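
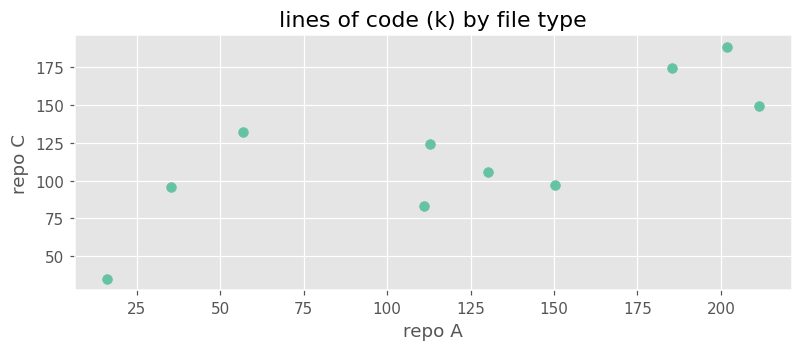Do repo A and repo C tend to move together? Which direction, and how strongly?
Points are positively correlated; strong (|r| ≈ 0.8).

positive, strong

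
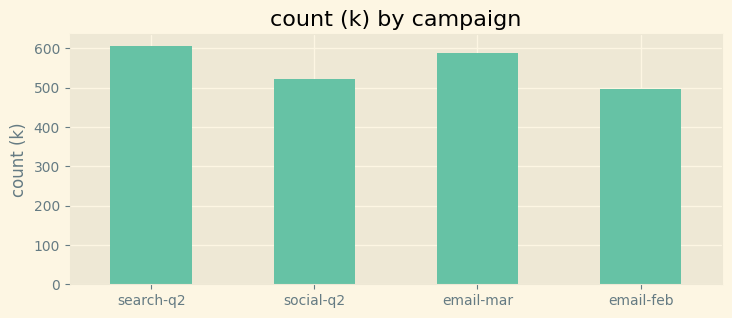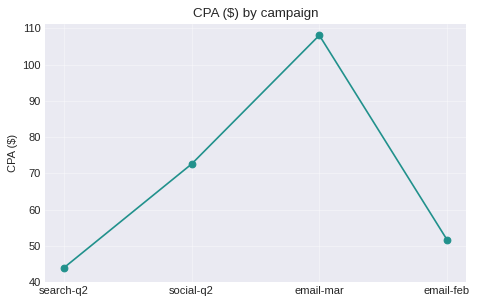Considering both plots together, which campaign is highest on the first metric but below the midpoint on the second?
Chart 2 median CPA ($) ≈ 60; below-median campaigns: search-q2, email-feb. Among those, search-q2 has the highest count (k) (≈ 600).

search-q2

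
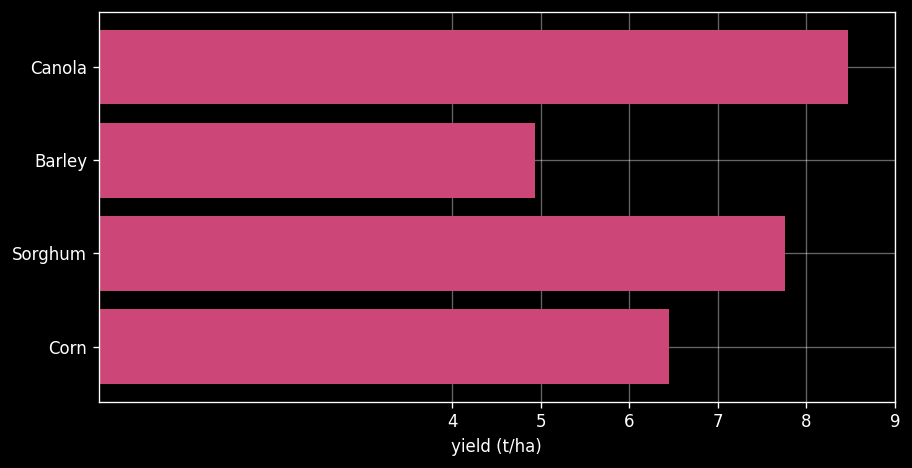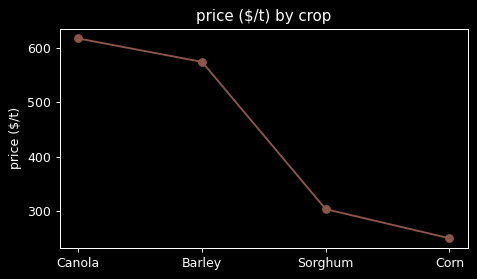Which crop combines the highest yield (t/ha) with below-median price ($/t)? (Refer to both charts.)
Chart 2 median price ($/t) ≈ 400; below-median crops: Sorghum, Corn. Among those, Sorghum has the highest yield (t/ha) (≈ 8).

Sorghum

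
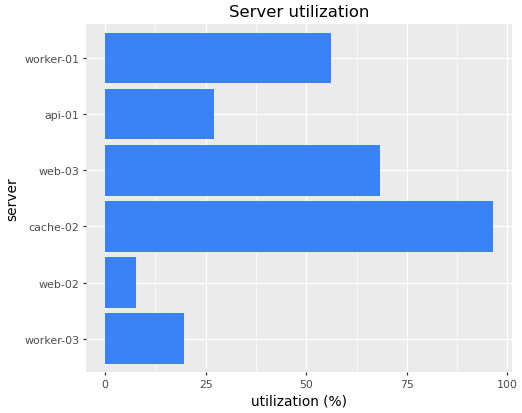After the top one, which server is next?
web-03

Top 3: cache-02 ≈ 100, web-03 ≈ 70, worker-01 ≈ 60.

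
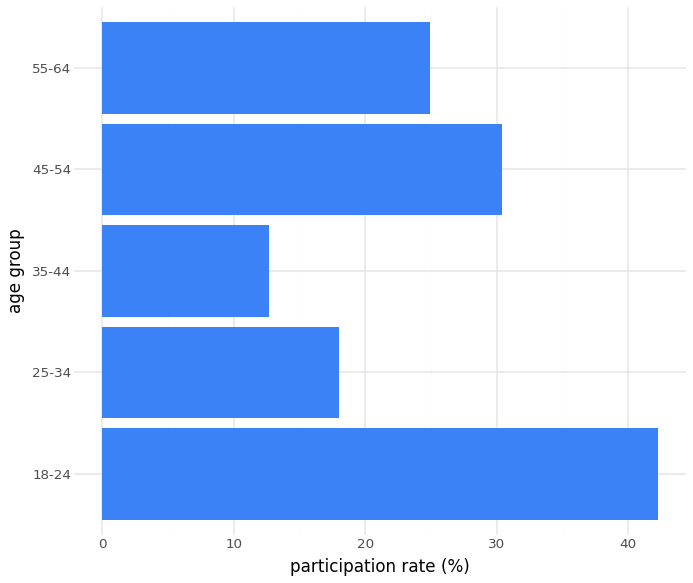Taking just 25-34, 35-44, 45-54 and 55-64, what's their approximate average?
(20 + 15 + 30 + 25) / 4 ≈ 22.

≈ 22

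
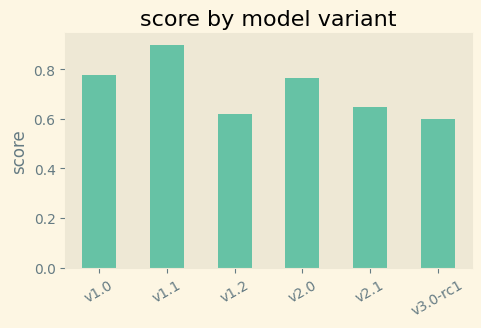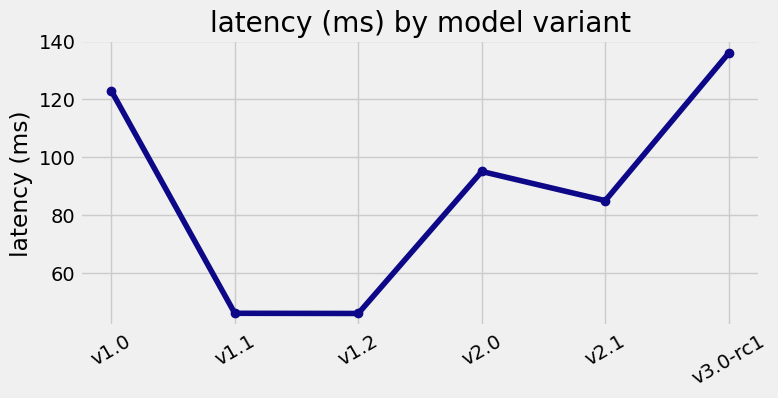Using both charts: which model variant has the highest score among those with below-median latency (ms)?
v1.1

Chart 2 median latency (ms) ≈ 100; below-median model variants: v1.1, v1.2, v2.1. Among those, v1.1 has the highest score (≈ 0.9).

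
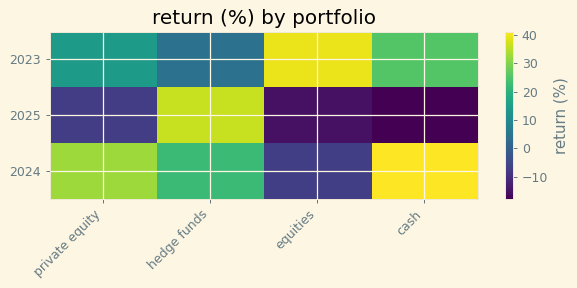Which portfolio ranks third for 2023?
private equity

Top 4 for 2023: equities ≈ 40, cash ≈ 25, private equity ≈ 15, hedge funds ≈ 5.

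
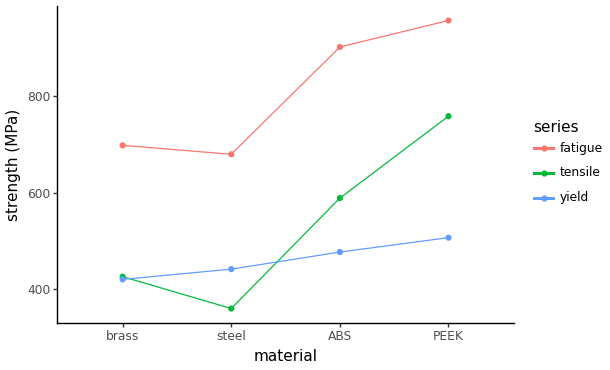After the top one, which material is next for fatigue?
Top 3 for fatigue: PEEK ≈ 950, ABS ≈ 900, brass ≈ 700.

ABS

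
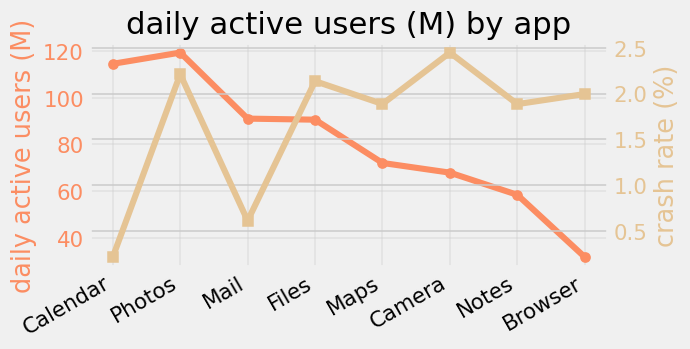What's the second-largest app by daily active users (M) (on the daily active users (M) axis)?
Calendar

Top 3 (on the daily active users (M) axis): Photos ≈ 120, Calendar ≈ 110, Mail ≈ 90.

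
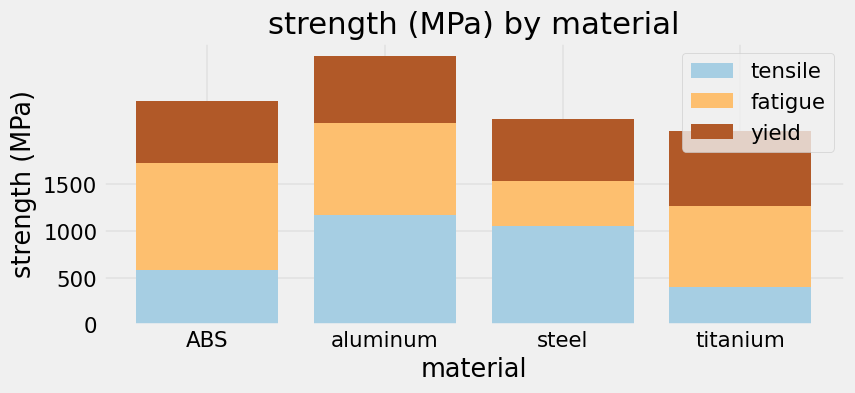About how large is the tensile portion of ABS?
tensile top ≈ 500, bottom ≈ 0; segment ≈ 500.

≈ 500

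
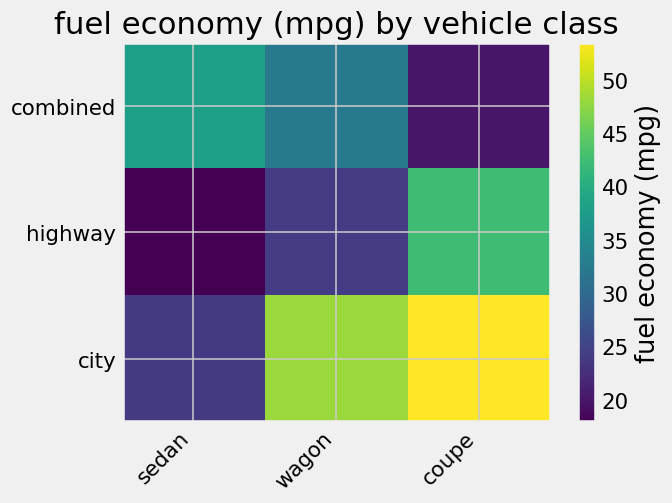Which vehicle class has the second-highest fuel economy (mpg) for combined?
wagon

Top 3 for combined: sedan ≈ 40, wagon ≈ 30, coupe ≈ 20.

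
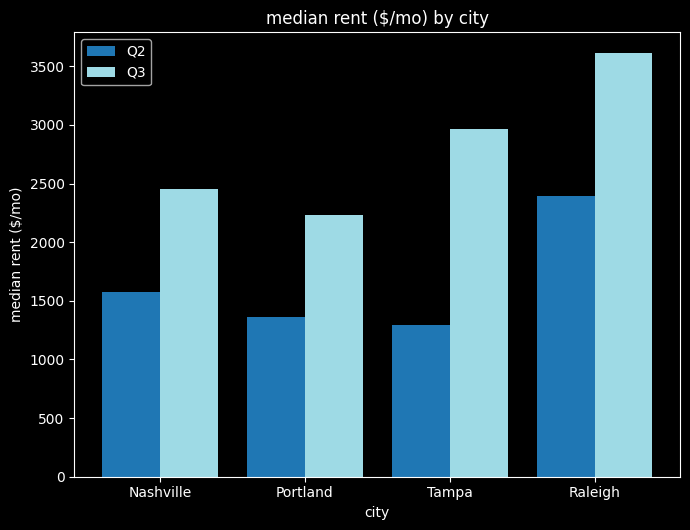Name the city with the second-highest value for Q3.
Top 3 for Q3: Raleigh ≈ 3500, Tampa ≈ 3000, Nashville ≈ 2500.

Tampa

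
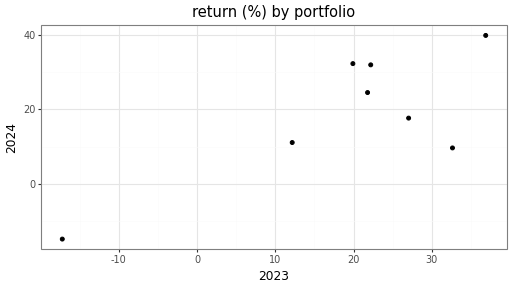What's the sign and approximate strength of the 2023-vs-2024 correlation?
Points are positively correlated; strong (|r| ≈ 0.8).

positive, strong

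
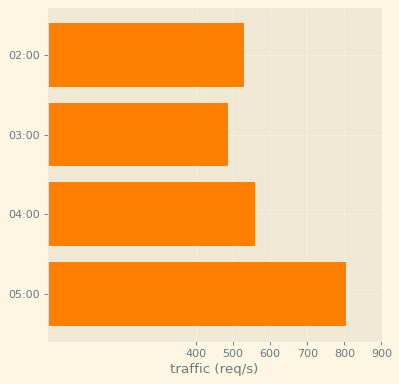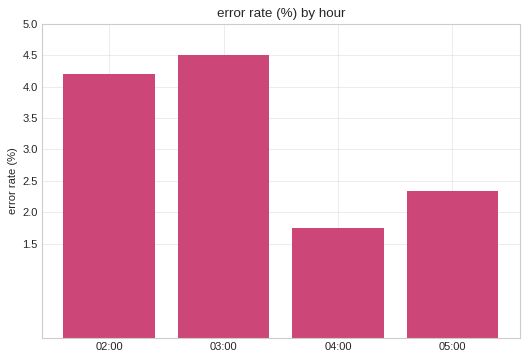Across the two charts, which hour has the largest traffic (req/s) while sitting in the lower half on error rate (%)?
Chart 2 median error rate (%) ≈ 3.5; below-median hours: 04:00, 05:00. Among those, 05:00 has the highest traffic (req/s) (≈ 800).

05:00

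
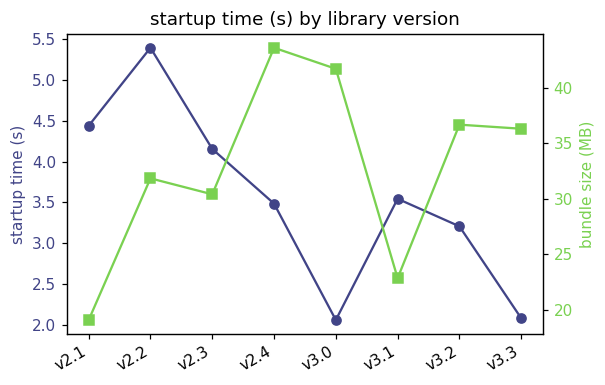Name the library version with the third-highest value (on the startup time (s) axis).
Top 4 (on the startup time (s) axis): v2.2 ≈ 5.5, v2.1 ≈ 4.5, v2.3 ≈ 4.0, v3.1 ≈ 3.5.

v2.3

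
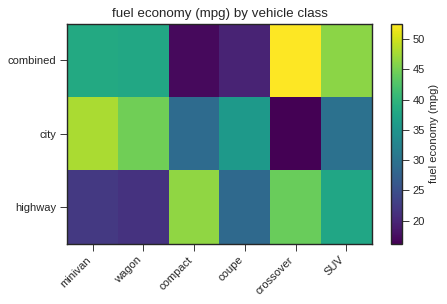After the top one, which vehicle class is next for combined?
SUV

Top 3 for combined: crossover ≈ 55, SUV ≈ 45, minivan ≈ 40.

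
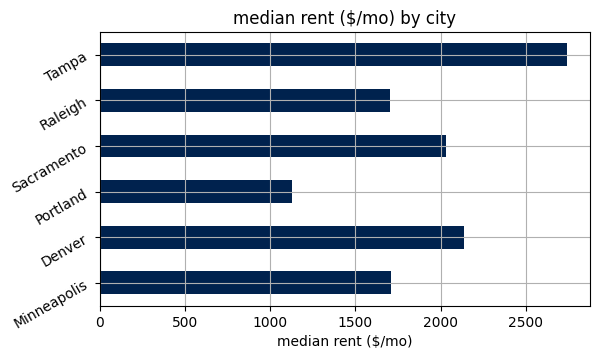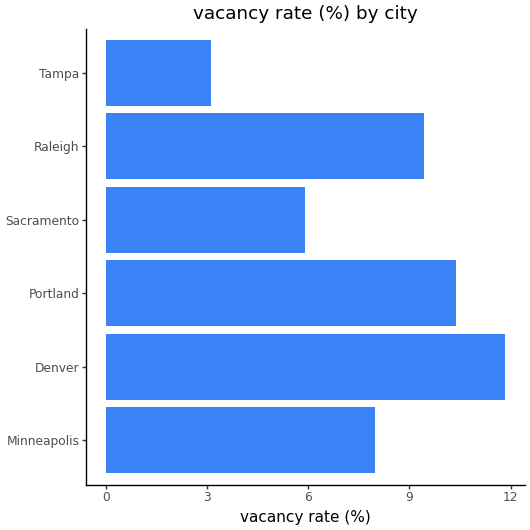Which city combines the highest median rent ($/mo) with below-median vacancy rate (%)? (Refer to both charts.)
Tampa

Chart 2 median vacancy rate (%) ≈ 8; below-median cities: Minneapolis, Sacramento, Tampa. Among those, Tampa has the highest median rent ($/mo) (≈ 2500).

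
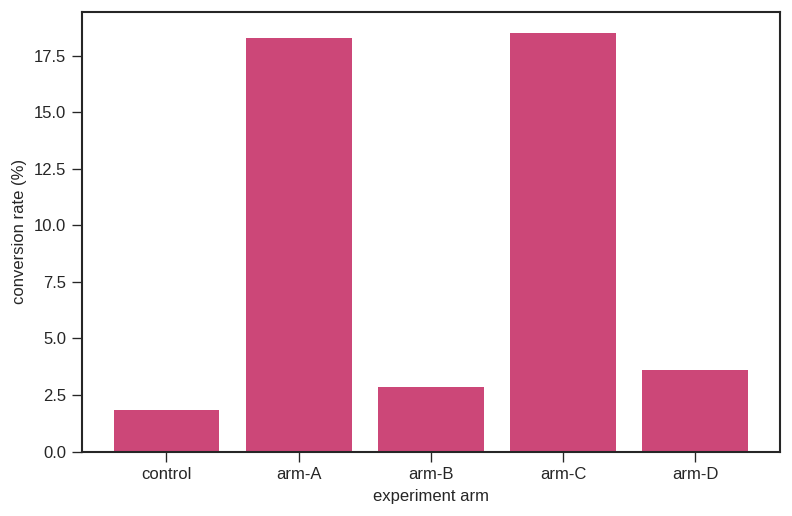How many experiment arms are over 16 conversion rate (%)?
Above 16: arm-A, arm-C.

2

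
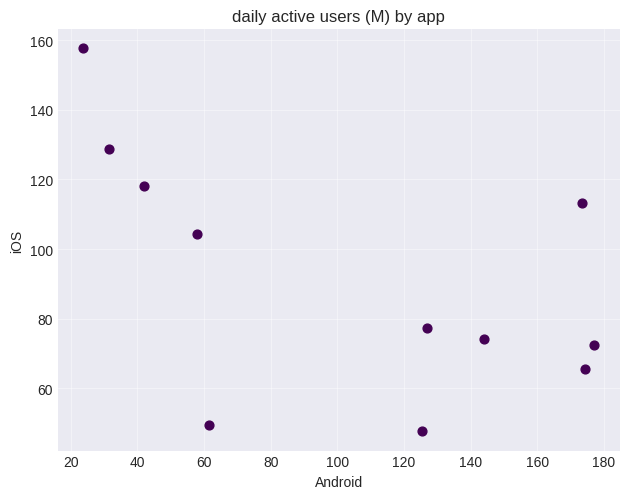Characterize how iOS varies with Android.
negative, moderate

Points are negatively correlated; moderate (|r| ≈ 0.6).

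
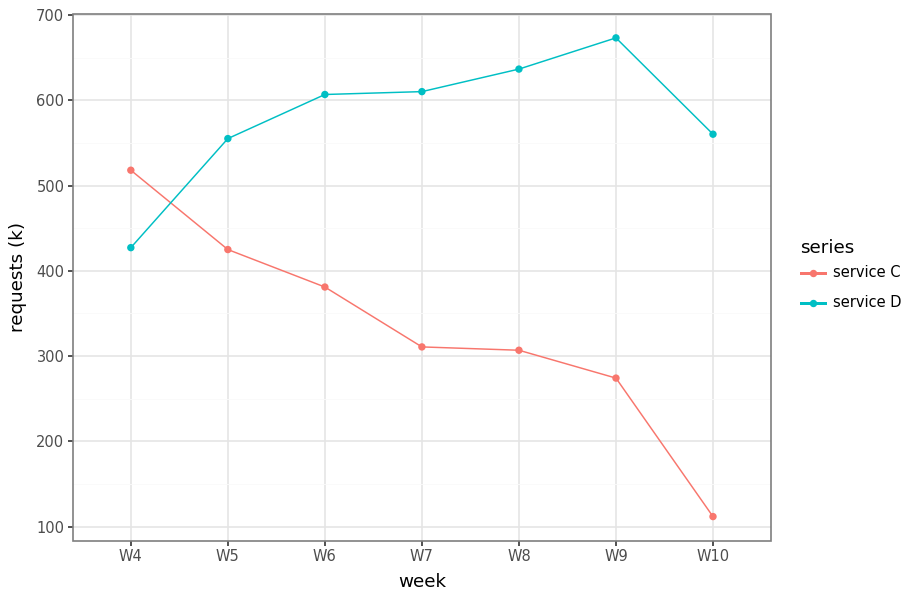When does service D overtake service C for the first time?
W5

W4: service D ≈ 450 vs service C ≈ 500 (not yet); W5: service D ≈ 550 vs service C ≈ 400 (first crossover).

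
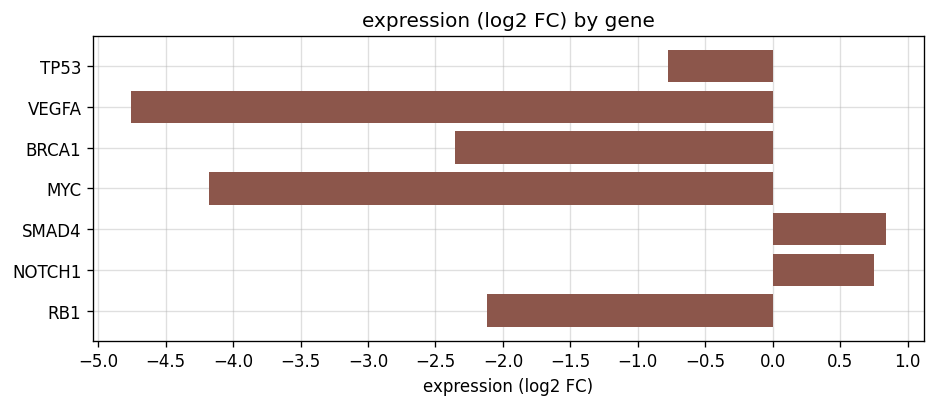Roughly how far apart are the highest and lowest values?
Max SMAD4 ≈ 1.0, min VEGFA ≈ -5.0; range ≈ 6.0.

≈ 6.0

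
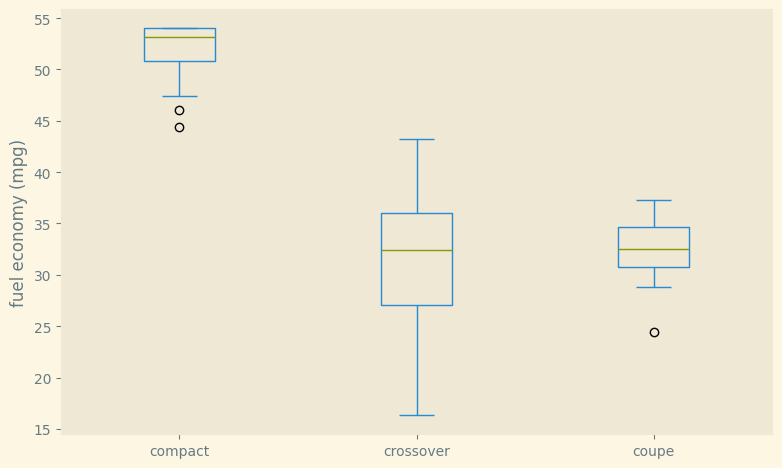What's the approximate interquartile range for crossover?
≈ 8

Q3 ≈ 36, Q1 ≈ 28; IQR ≈ 8.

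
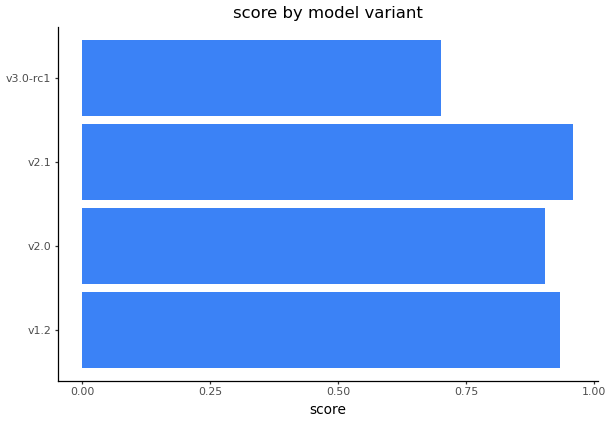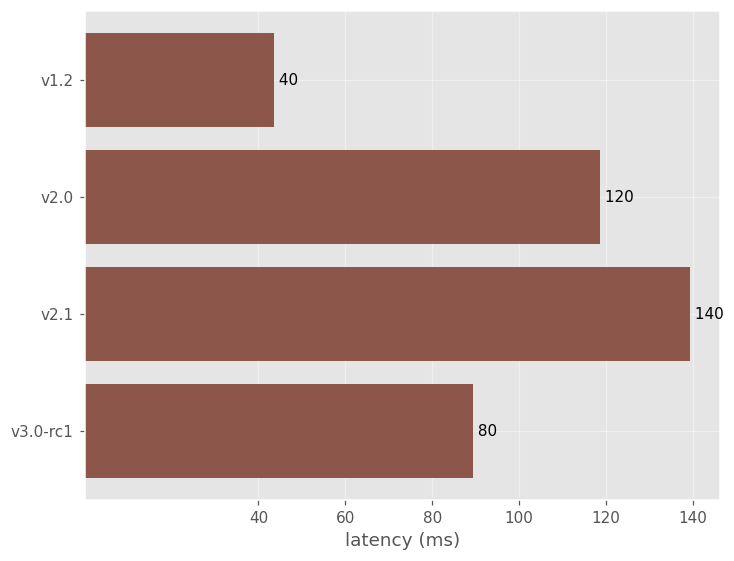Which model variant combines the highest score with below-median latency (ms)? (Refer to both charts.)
v1.2

Chart 2 median latency (ms) ≈ 100; below-median model variants: v1.2, v3.0-rc1. Among those, v1.2 has the highest score (≈ 0.9).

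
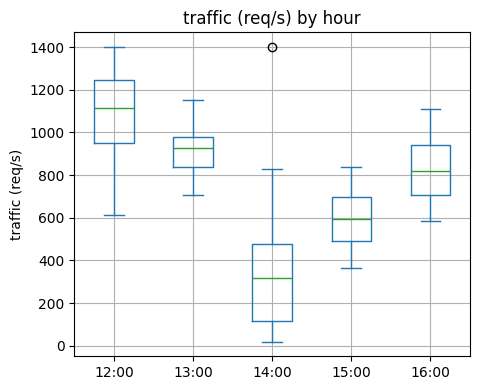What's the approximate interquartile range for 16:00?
≈ 200

Q3 ≈ 900, Q1 ≈ 700; IQR ≈ 200.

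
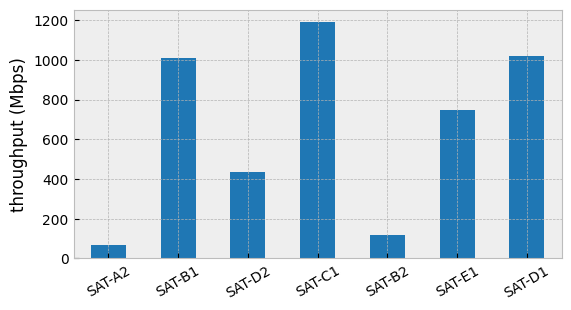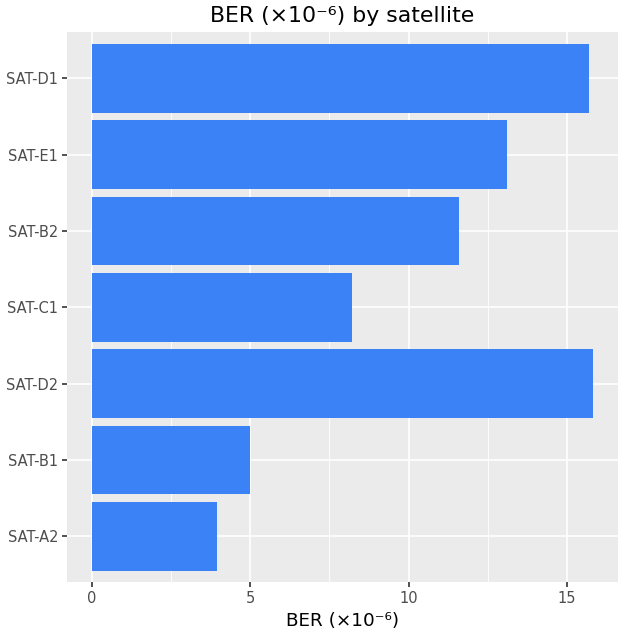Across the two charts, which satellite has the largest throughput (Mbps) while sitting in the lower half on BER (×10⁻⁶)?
SAT-C1

Chart 2 median BER (×10⁻⁶) ≈ 12; below-median satellites: SAT-A2, SAT-B1, SAT-C1. Among those, SAT-C1 has the highest throughput (Mbps) (≈ 1200).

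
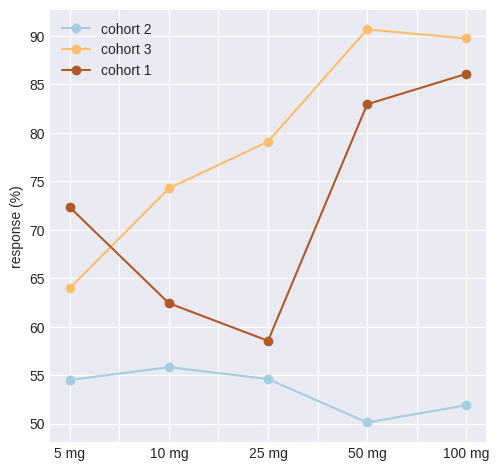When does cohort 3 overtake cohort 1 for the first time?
10 mg

5 mg: cohort 3 ≈ 65 vs cohort 1 ≈ 70 (not yet); 10 mg: cohort 3 ≈ 75 vs cohort 1 ≈ 60 (first crossover).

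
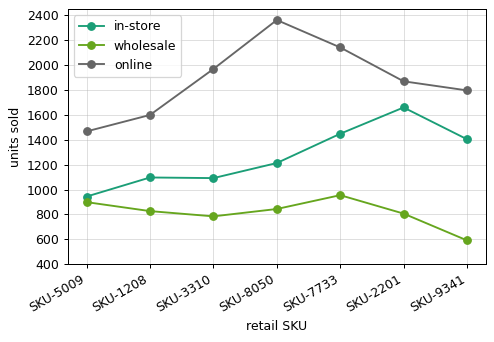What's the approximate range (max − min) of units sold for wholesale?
≈ 400

Max SKU-7733 ≈ 1000, min SKU-9341 ≈ 600; range ≈ 400.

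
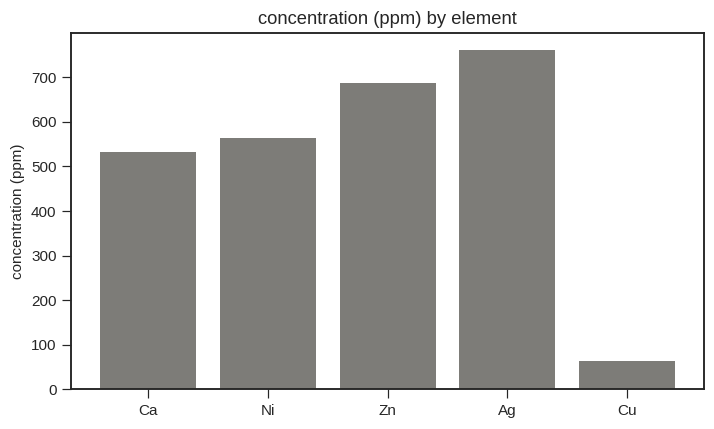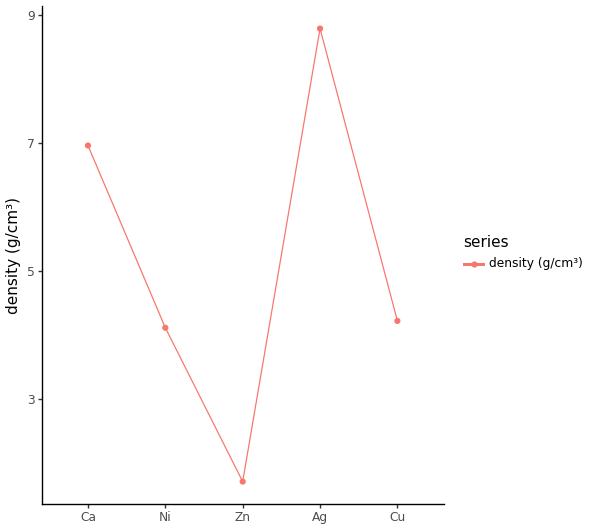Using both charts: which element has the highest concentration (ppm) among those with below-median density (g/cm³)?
Zn

Chart 2 median density (g/cm³) ≈ 4; below-median elements: Ni, Zn. Among those, Zn has the highest concentration (ppm) (≈ 700).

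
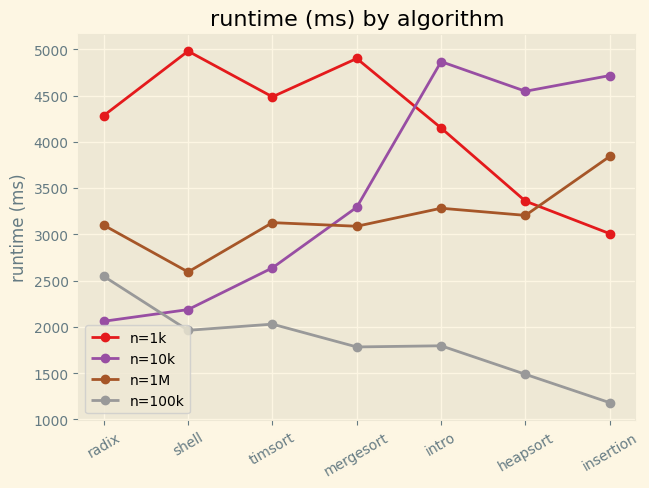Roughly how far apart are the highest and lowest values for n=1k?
≈ 2000

Max shell ≈ 5000, min insertion ≈ 3000; range ≈ 2000.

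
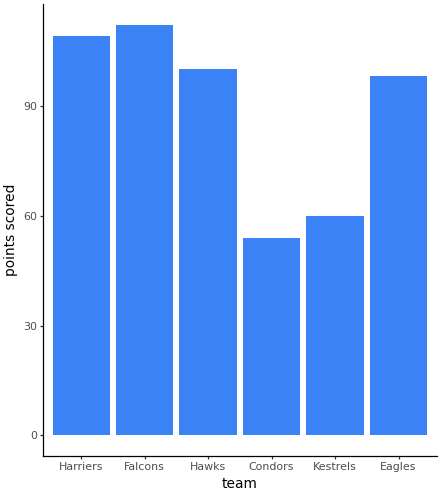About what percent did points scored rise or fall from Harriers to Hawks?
≈ -9.1%

Harriers ≈ 110, Hawks ≈ 100; (100 − 110) / 110 ≈ -9.1%.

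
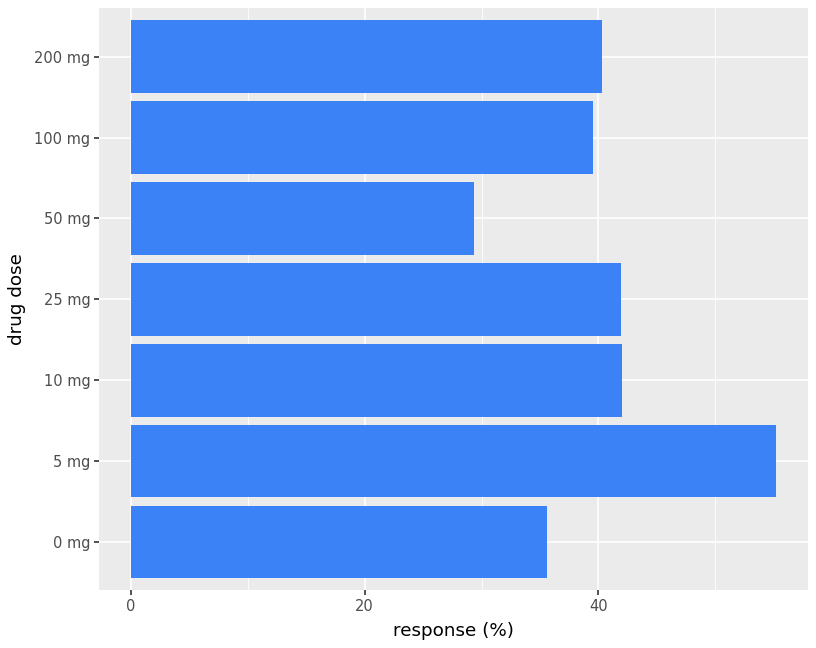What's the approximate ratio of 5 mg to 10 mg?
≈ 1.38×

5 mg ≈ 55, 10 mg ≈ 40; 55/40 ≈ 1.38.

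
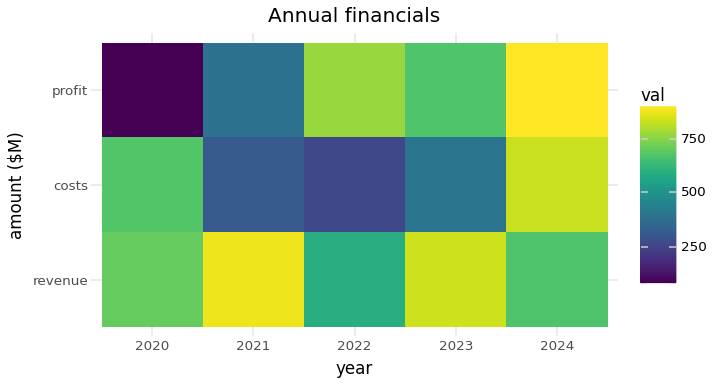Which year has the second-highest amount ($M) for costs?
2020

Top 3 for costs: 2024 ≈ 800, 2020 ≈ 700, 2023 ≈ 400.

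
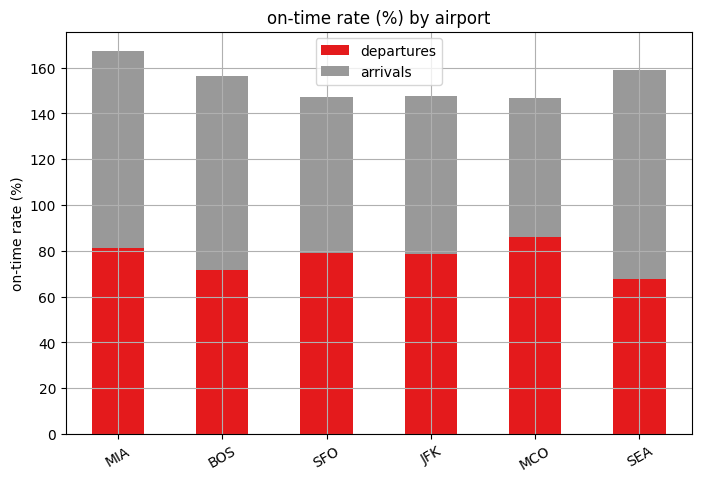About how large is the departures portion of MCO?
≈ 80

departures top ≈ 80, bottom ≈ 0; segment ≈ 80.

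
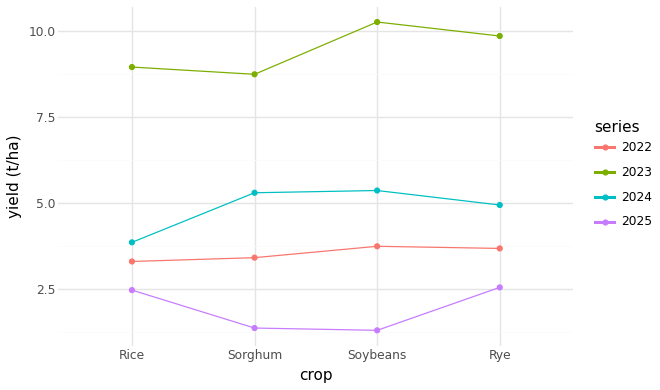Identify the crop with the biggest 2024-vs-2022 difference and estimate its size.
Sorghum, ≈ 2 t/ha

Sorghum: 2024 ≈ 5, 2022 ≈ 3 → gap ≈ 2. Next-largest (Soybeans) is only ≈ 1.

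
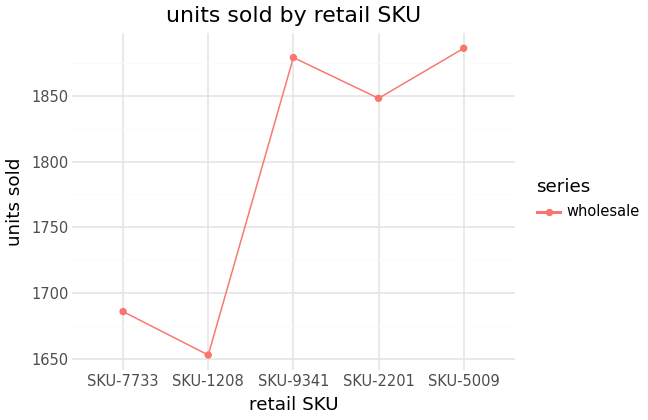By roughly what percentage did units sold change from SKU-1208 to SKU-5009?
≈ +13.3%

SKU-1208 ≈ 1660, SKU-5009 ≈ 1880; (1880 − 1660) / 1660 ≈ +13.3%.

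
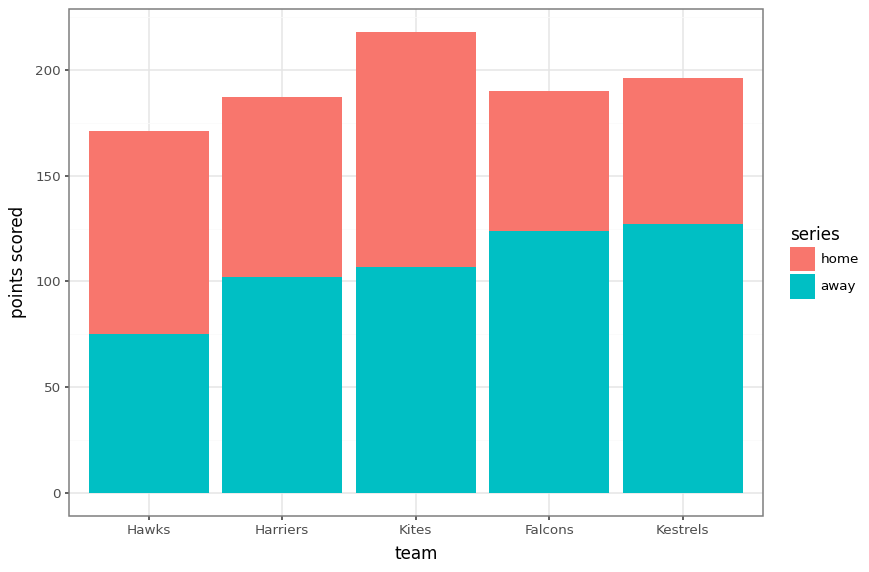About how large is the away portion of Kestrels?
away top ≈ 120, bottom ≈ 0; segment ≈ 120.

≈ 120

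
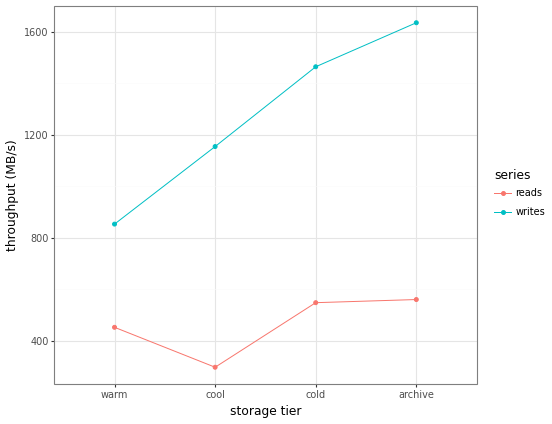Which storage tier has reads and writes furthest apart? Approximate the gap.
archive, ≈ 1000 MB/s

archive: reads ≈ 600, writes ≈ 1600 → gap ≈ 1000. Next-largest (cold) is only ≈ 800.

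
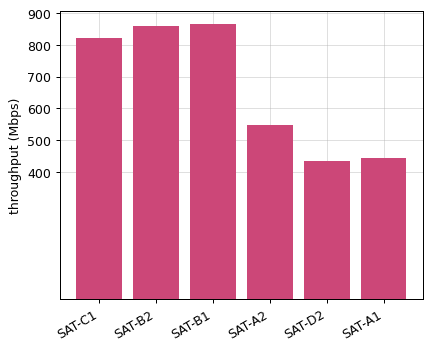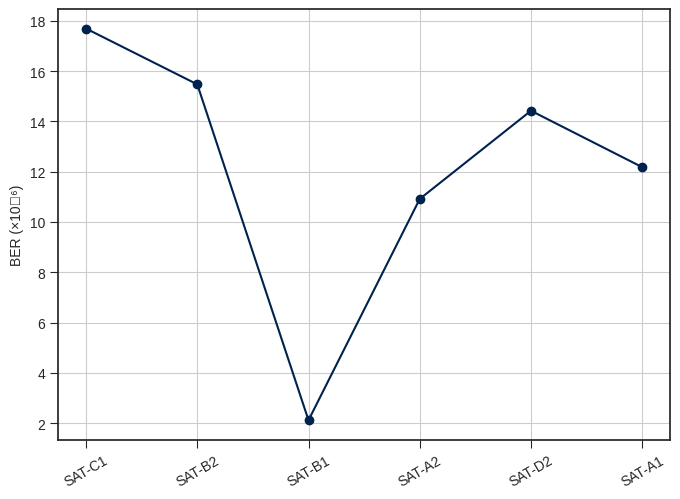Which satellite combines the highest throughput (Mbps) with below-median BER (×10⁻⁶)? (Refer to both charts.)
Chart 2 median BER (×10⁻⁶) ≈ 14; below-median satellites: SAT-B1, SAT-A2, SAT-A1. Among those, SAT-B1 has the highest throughput (Mbps) (≈ 900).

SAT-B1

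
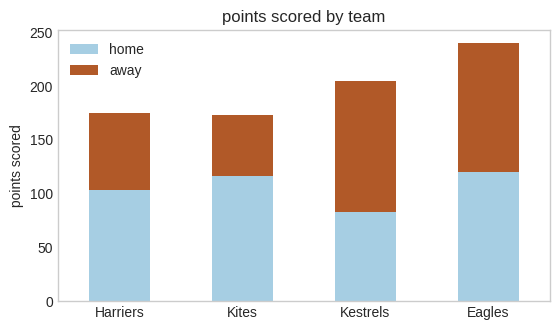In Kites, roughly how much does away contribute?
≈ 60

away top ≈ 180, bottom ≈ 120; segment ≈ 60.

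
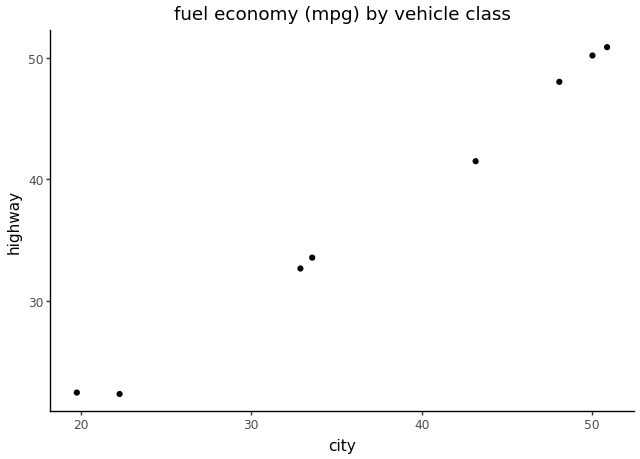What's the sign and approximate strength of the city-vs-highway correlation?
positive, strong

Points are positively correlated; strong (|r| ≈ 1.0).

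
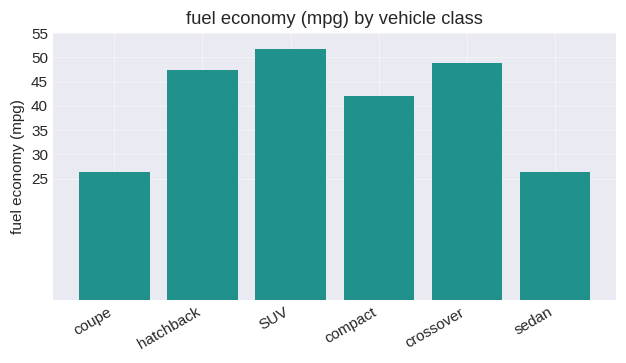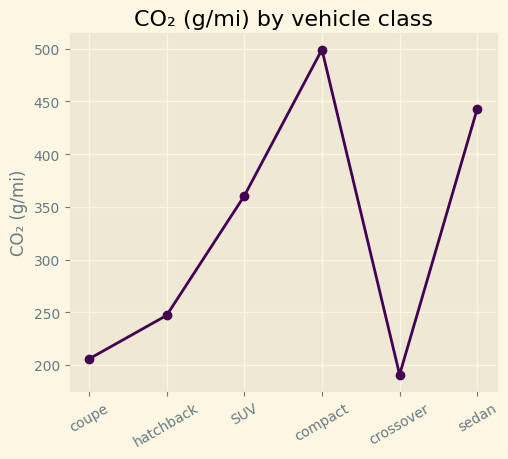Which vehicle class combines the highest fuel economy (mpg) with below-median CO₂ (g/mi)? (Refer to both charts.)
Chart 2 median CO₂ (g/mi) ≈ 300; below-median vehicle classes: coupe, hatchback, crossover. Among those, crossover has the highest fuel economy (mpg) (≈ 50).

crossover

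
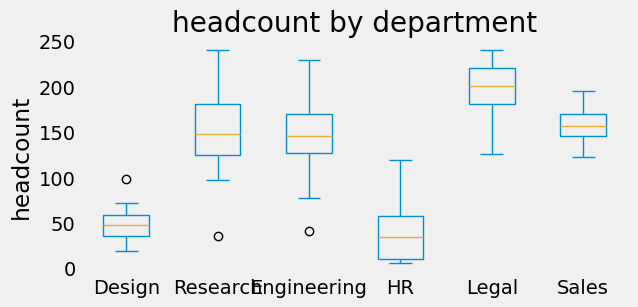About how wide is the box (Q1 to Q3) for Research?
≈ 60

Q3 ≈ 180, Q1 ≈ 120; IQR ≈ 60.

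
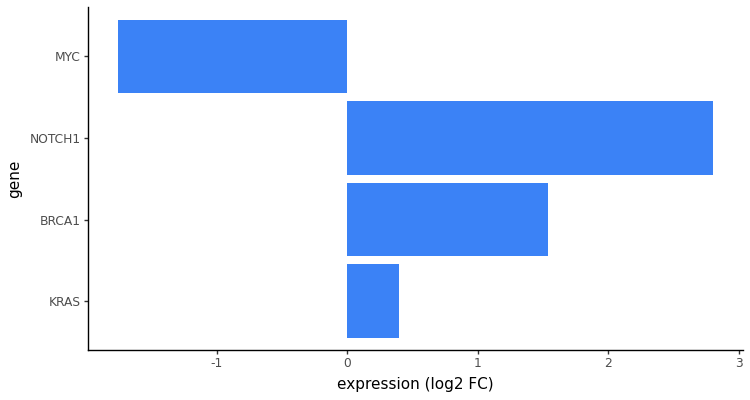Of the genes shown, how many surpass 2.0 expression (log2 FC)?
Above 2.0: NOTCH1.

1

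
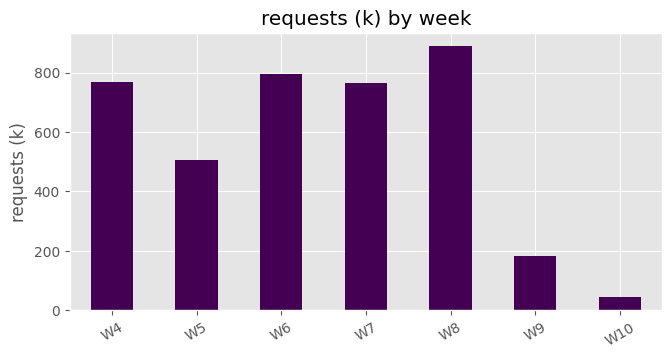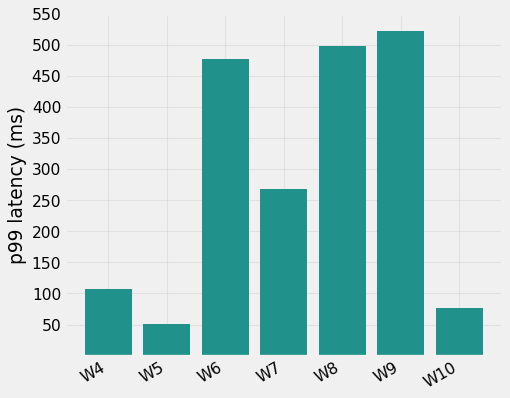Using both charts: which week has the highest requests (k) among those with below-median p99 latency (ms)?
W4

Chart 2 median p99 latency (ms) ≈ 250; below-median weeks: W4, W5, W10. Among those, W4 has the highest requests (k) (≈ 800).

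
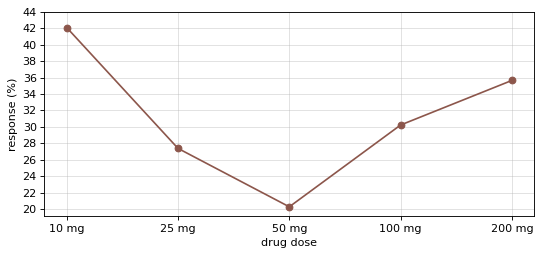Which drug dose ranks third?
Top 4: 10 mg ≈ 42, 200 mg ≈ 36, 100 mg ≈ 30, 25 mg ≈ 28.

100 mg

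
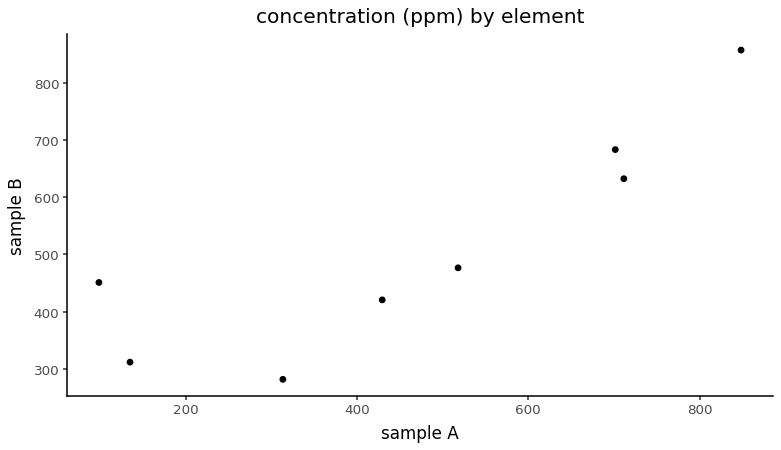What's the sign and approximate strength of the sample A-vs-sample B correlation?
Points are positively correlated; strong (|r| ≈ 0.9).

positive, strong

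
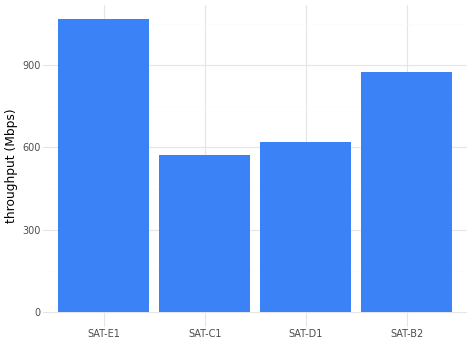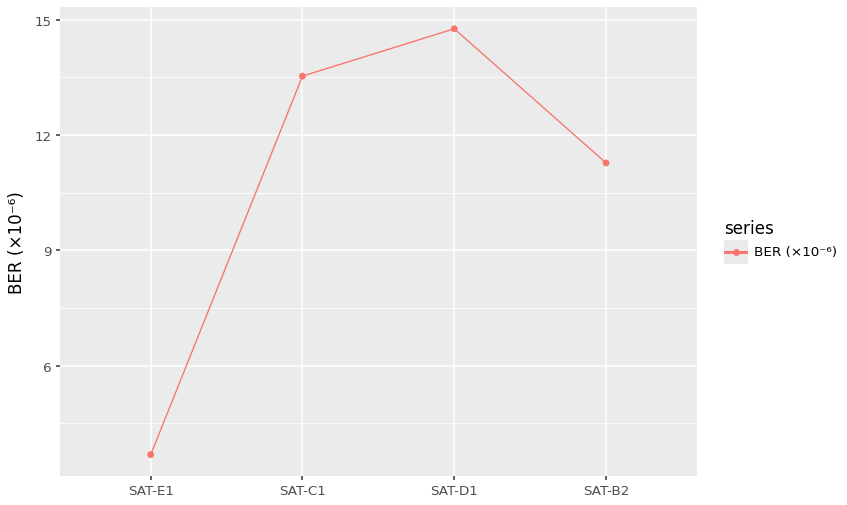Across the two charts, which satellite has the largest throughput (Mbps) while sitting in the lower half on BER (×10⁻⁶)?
Chart 2 median BER (×10⁻⁶) ≈ 12; below-median satellites: SAT-E1, SAT-B2. Among those, SAT-E1 has the highest throughput (Mbps) (≈ 1100).

SAT-E1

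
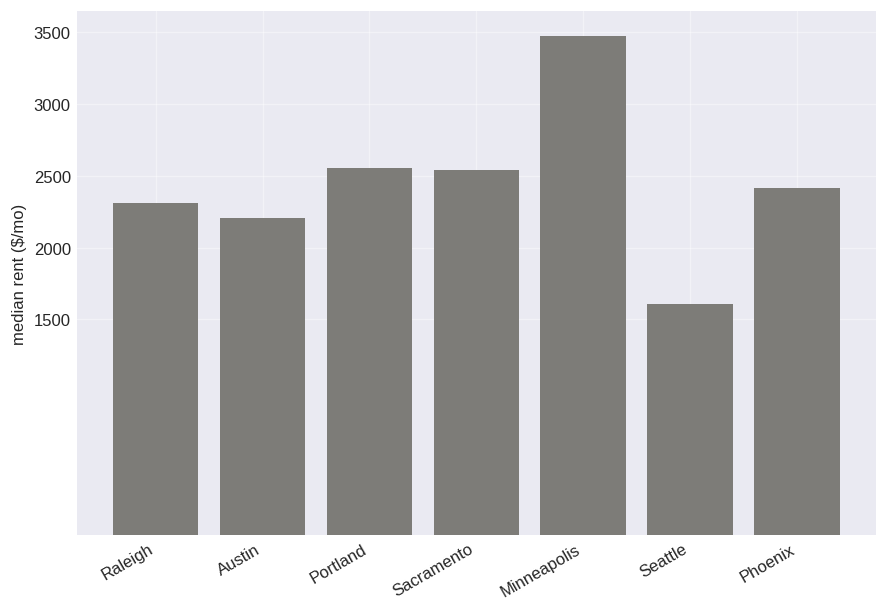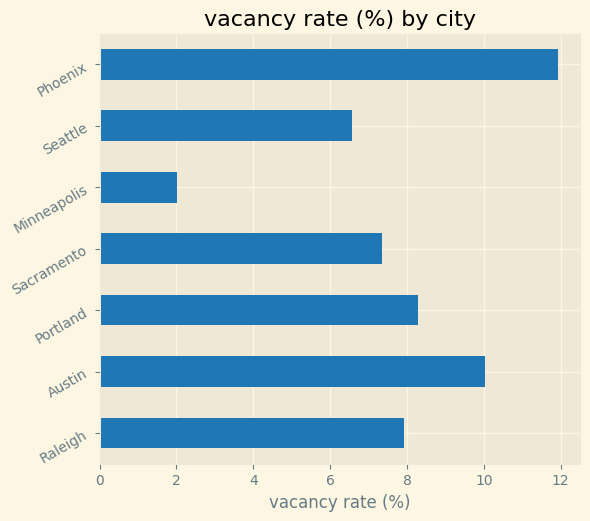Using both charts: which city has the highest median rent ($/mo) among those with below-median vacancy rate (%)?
Chart 2 median vacancy rate (%) ≈ 8; below-median cities: Sacramento, Minneapolis, Seattle. Among those, Minneapolis has the highest median rent ($/mo) (≈ 3500).

Minneapolis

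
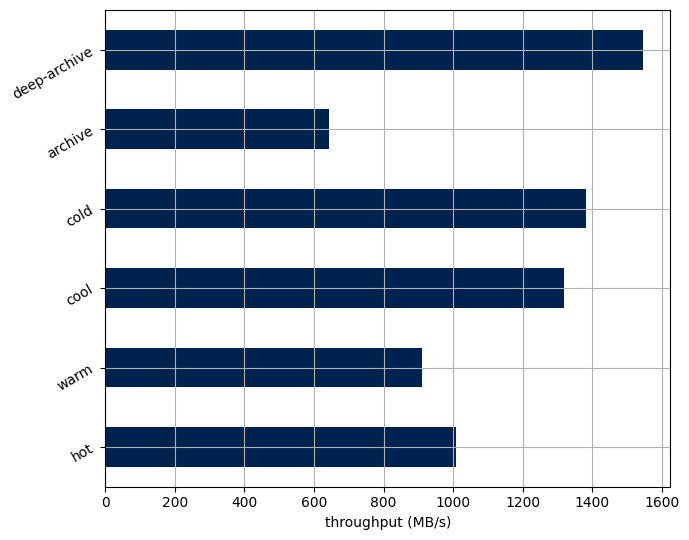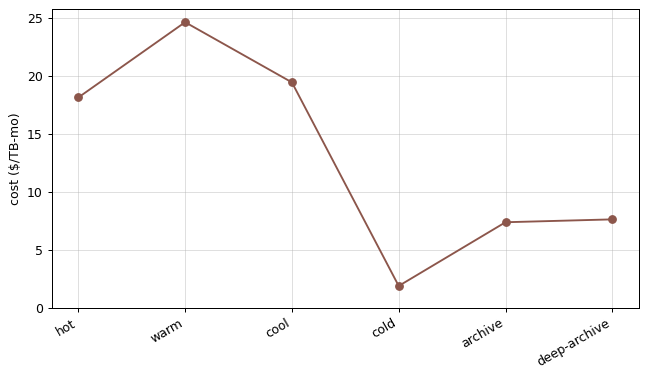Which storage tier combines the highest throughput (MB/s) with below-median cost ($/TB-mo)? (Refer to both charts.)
Chart 2 median cost ($/TB-mo) ≈ 15; below-median storage tiers: cold, archive, deep-archive. Among those, deep-archive has the highest throughput (MB/s) (≈ 1600).

deep-archive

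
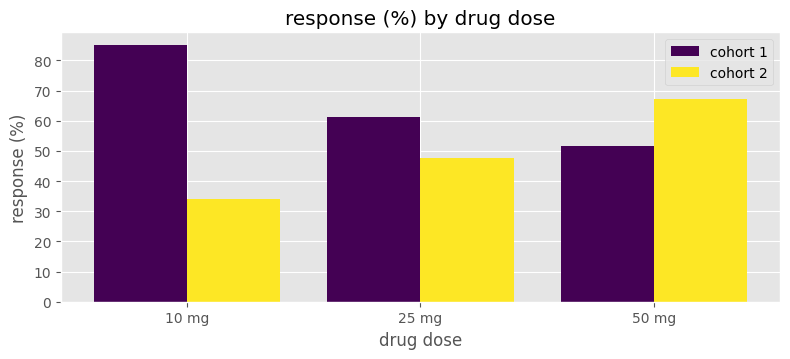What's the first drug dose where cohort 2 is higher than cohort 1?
50 mg

25 mg: cohort 2 ≈ 50 vs cohort 1 ≈ 60 (not yet); 50 mg: cohort 2 ≈ 70 vs cohort 1 ≈ 50 (first crossover).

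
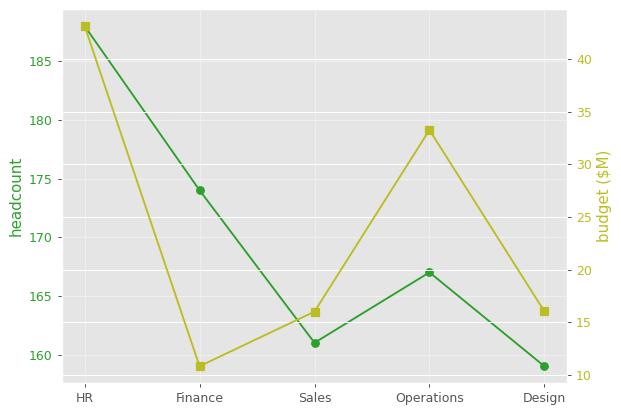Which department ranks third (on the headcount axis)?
Operations

Top 4 (on the headcount axis): HR ≈ 190, Finance ≈ 175, Operations ≈ 165, Sales ≈ 160.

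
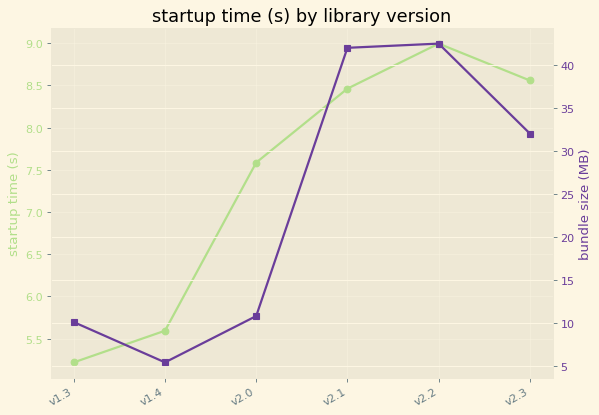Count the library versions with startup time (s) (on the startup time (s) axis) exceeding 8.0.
3

Above 8.0: v2.1, v2.2, v2.3.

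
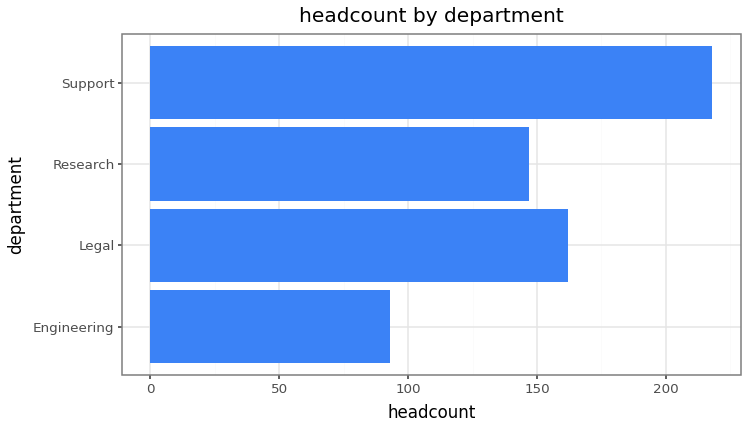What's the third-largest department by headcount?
Research

Top 4: Support ≈ 220, Legal ≈ 160, Research ≈ 140, Engineering ≈ 100.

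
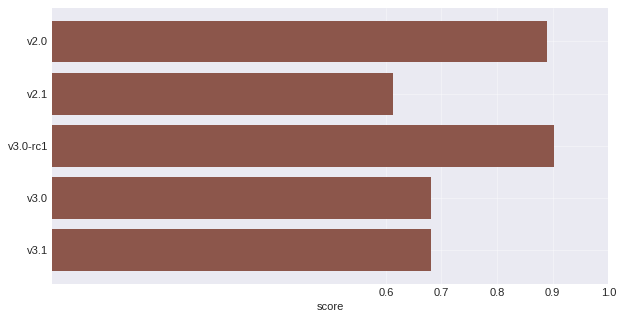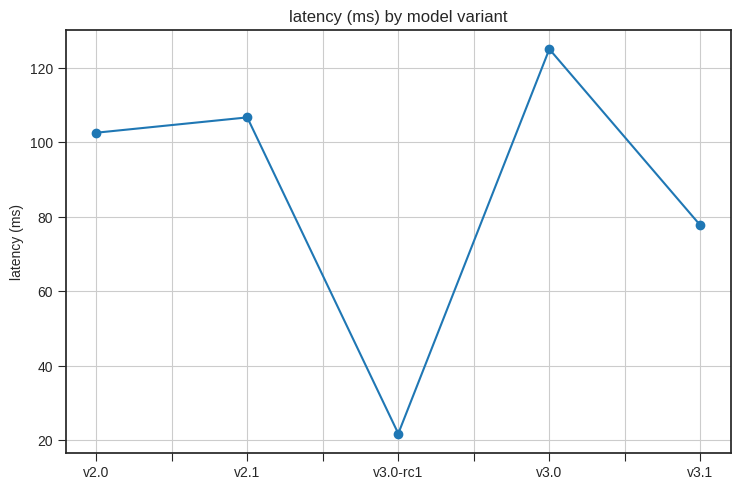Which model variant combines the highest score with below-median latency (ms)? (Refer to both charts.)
Chart 2 median latency (ms) ≈ 100; below-median model variants: v3.0-rc1, v3.1. Among those, v3.0-rc1 has the highest score (≈ 0.9).

v3.0-rc1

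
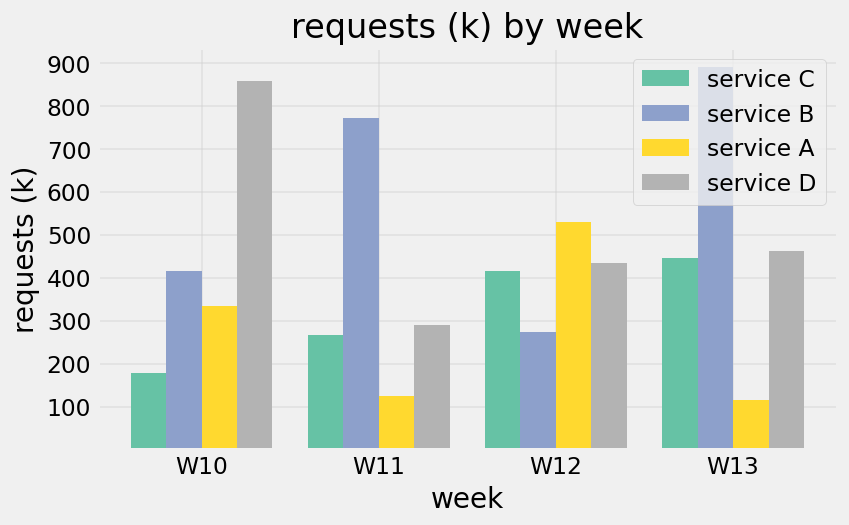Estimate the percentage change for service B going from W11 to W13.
W11 ≈ 800, W13 ≈ 900; (900 − 800) / 800 ≈ +12.5%.

≈ +12.5%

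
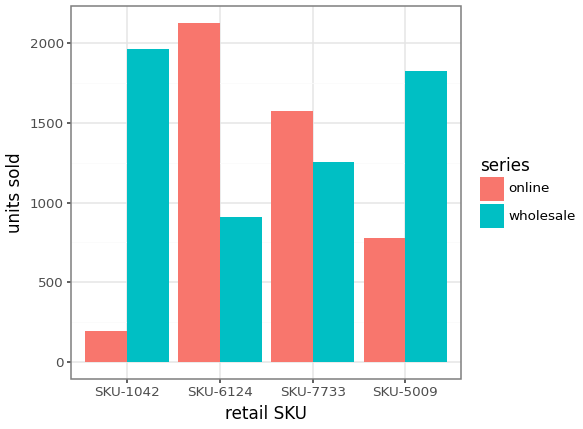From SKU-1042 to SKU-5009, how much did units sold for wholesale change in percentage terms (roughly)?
≈ -10%

SKU-1042 ≈ 2000, SKU-5009 ≈ 1800; (1800 − 2000) / 2000 ≈ -10%.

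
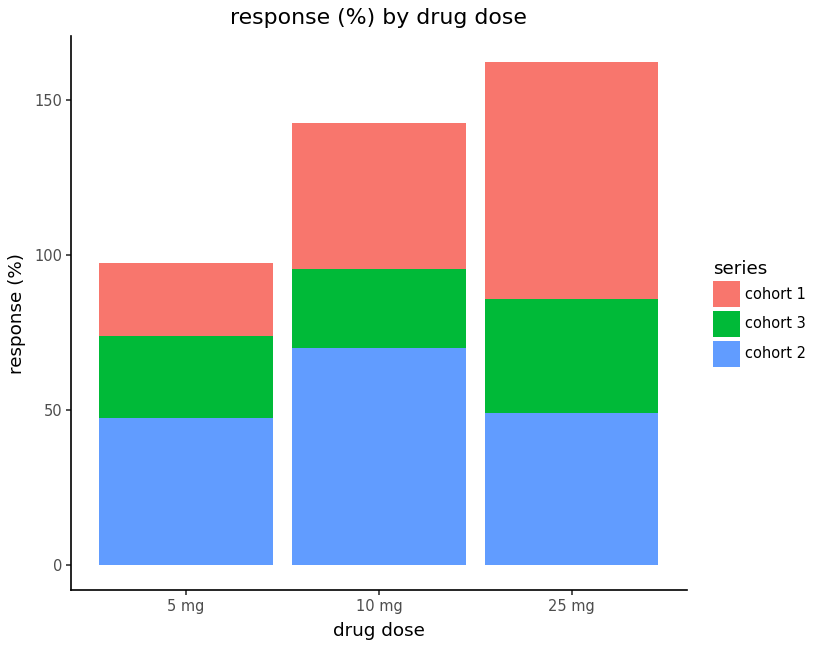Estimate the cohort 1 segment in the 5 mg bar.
cohort 1 top ≈ 100, bottom ≈ 80; segment ≈ 20.

≈ 20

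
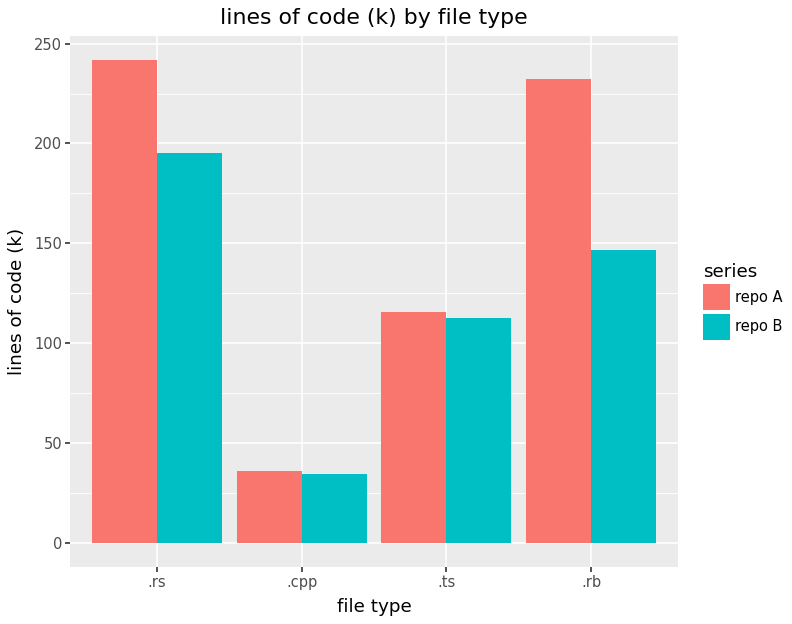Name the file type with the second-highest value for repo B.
Top 3 for repo B: .rs ≈ 200, .rb ≈ 150, .ts ≈ 100.

.rb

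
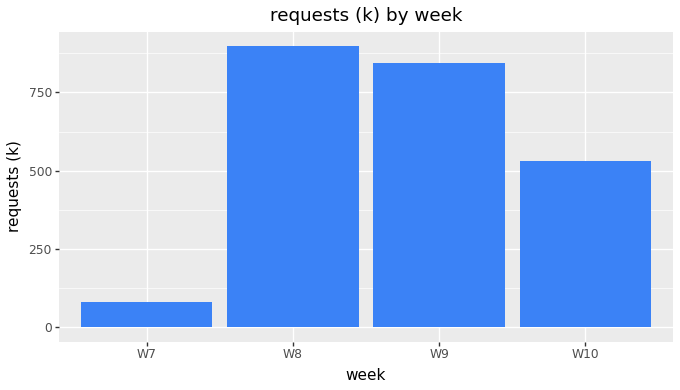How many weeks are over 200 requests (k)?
3

Above 200: W8, W9, W10.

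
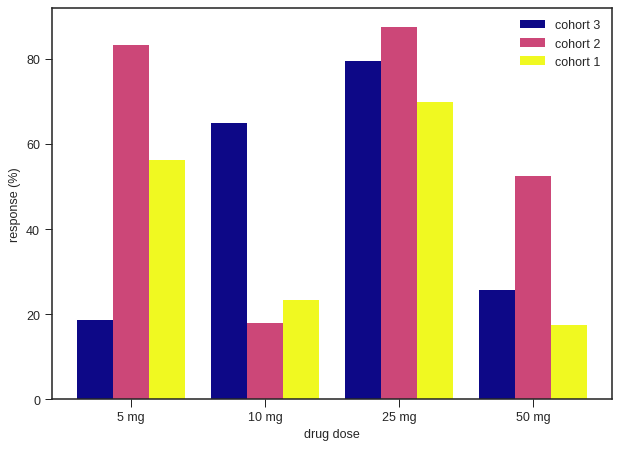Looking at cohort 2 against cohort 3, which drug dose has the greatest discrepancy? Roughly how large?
5 mg, ≈ 60 %

5 mg: cohort 2 ≈ 80, cohort 3 ≈ 20 → gap ≈ 60. Next-largest (10 mg) is only ≈ 40.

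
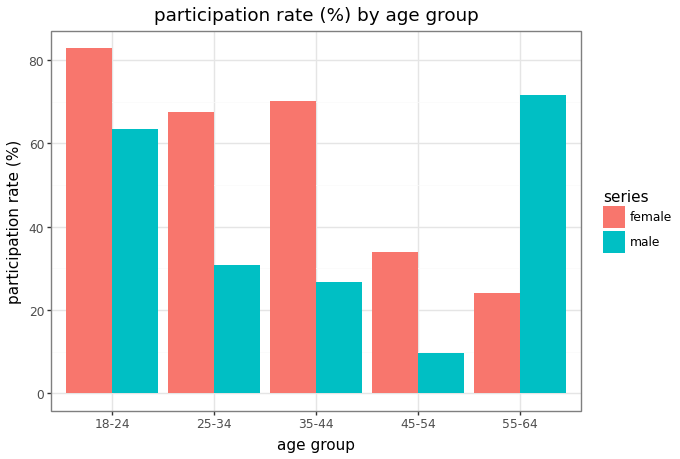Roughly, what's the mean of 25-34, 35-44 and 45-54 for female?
≈ 57

(70 + 70 + 30) / 3 ≈ 57.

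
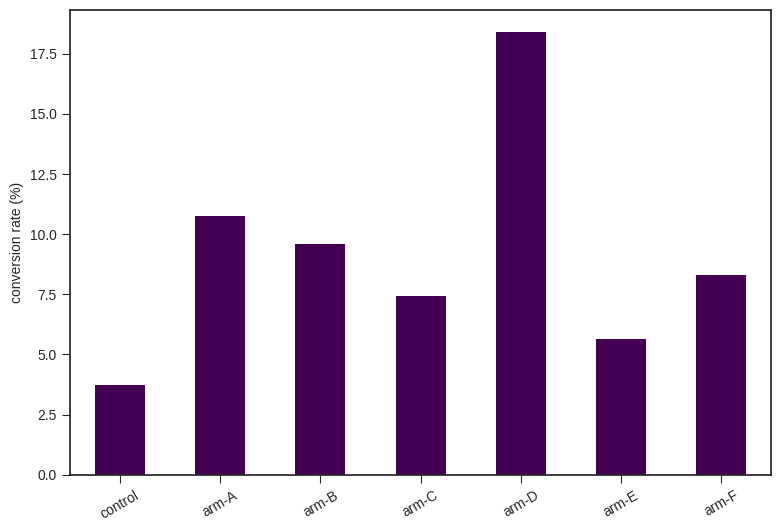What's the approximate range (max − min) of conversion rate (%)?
Max arm-D ≈ 18, min control ≈ 4; range ≈ 14.

≈ 14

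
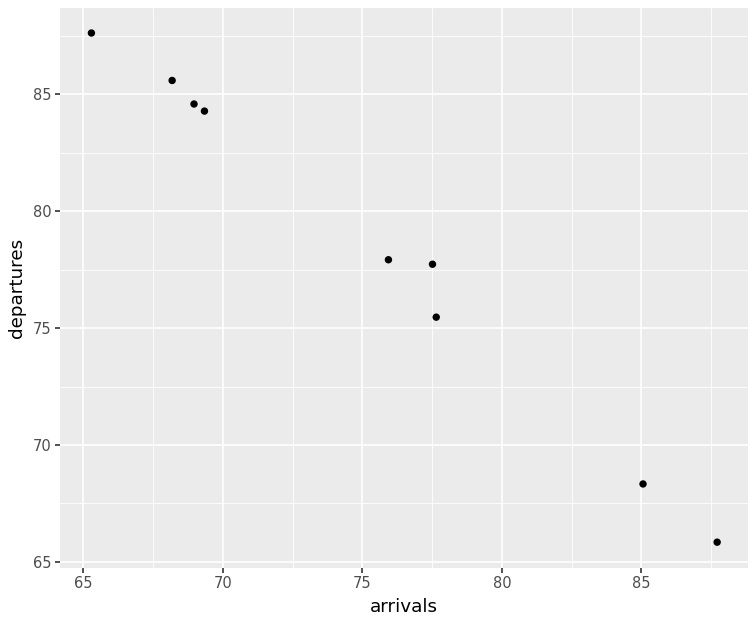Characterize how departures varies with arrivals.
Points are negatively correlated; strong (|r| ≈ 1.0).

negative, strong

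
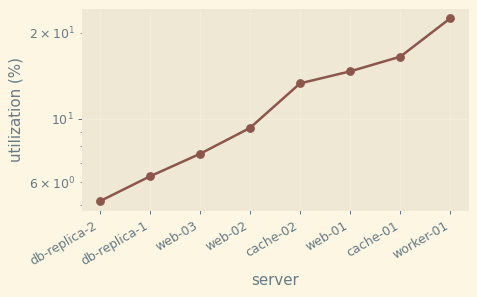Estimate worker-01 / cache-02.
worker-01 ≈ 22, cache-02 ≈ 14; 22/14 ≈ 1.57.

≈ 1.57×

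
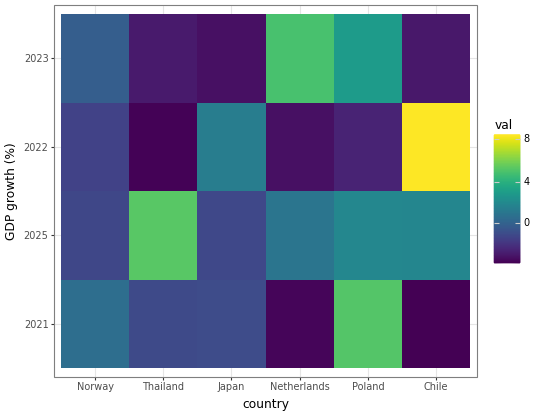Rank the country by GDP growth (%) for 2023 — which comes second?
Poland

Top 3 for 2023: Netherlands ≈ 4, Poland ≈ 2, Norway ≈ 0.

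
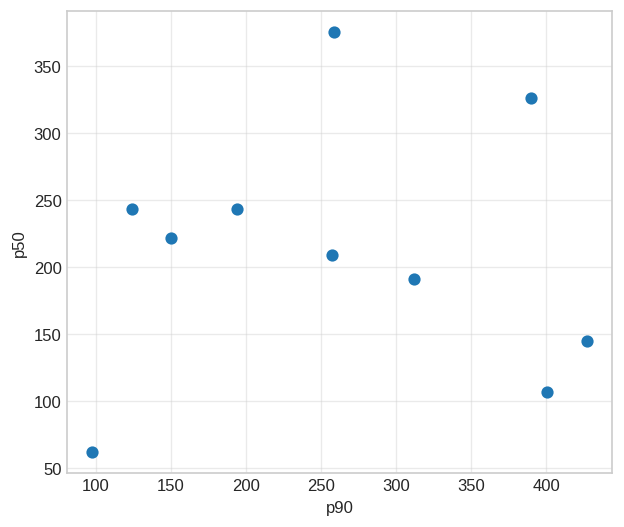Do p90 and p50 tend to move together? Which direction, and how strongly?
no clear correlation

Points are roughly uncorrelated; weak (|r| ≈ 0.0).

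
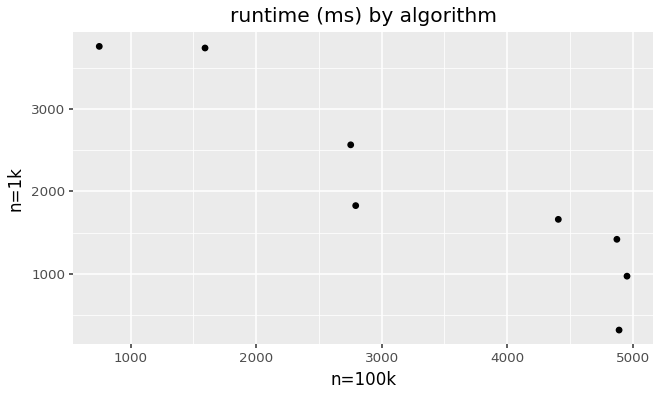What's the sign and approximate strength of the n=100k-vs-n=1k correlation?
Points are negatively correlated; strong (|r| ≈ 0.9).

negative, strong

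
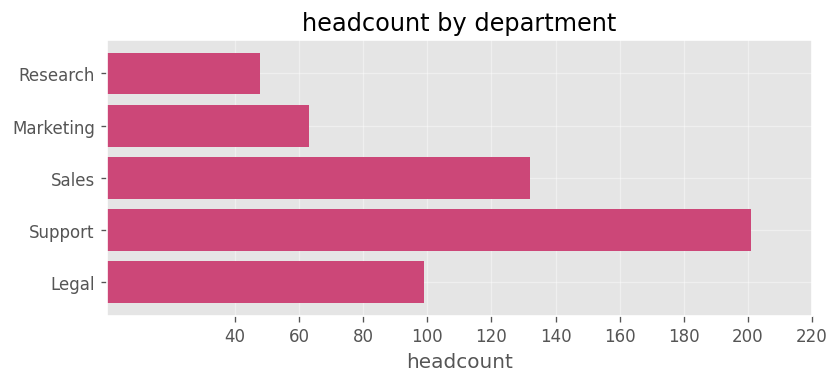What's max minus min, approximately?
≈ 160

Max Support ≈ 200, min Research ≈ 40; range ≈ 160.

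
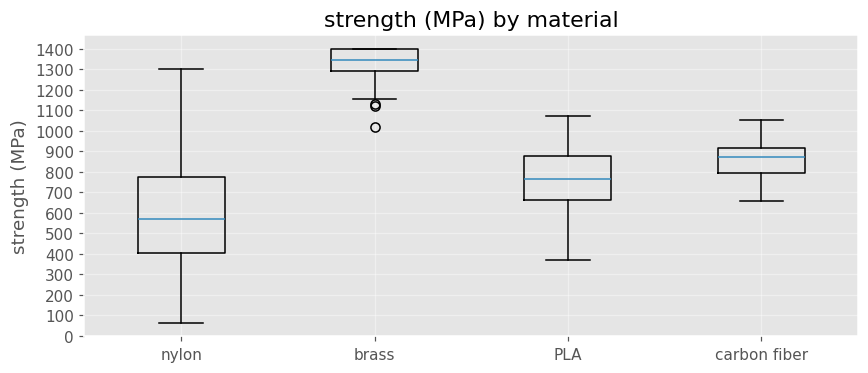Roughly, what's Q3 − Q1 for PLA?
≈ 200

Q3 ≈ 900, Q1 ≈ 700; IQR ≈ 200.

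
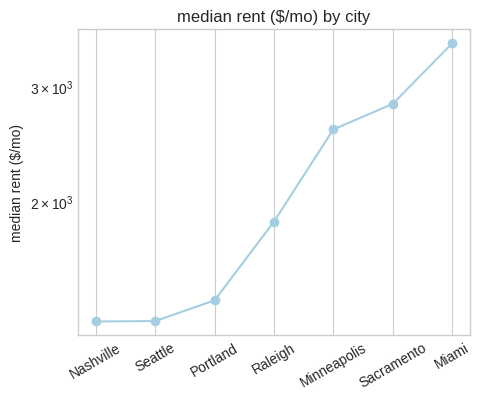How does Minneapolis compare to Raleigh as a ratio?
≈ 1.44×

Minneapolis ≈ 2600, Raleigh ≈ 1800; 2600/1800 ≈ 1.44.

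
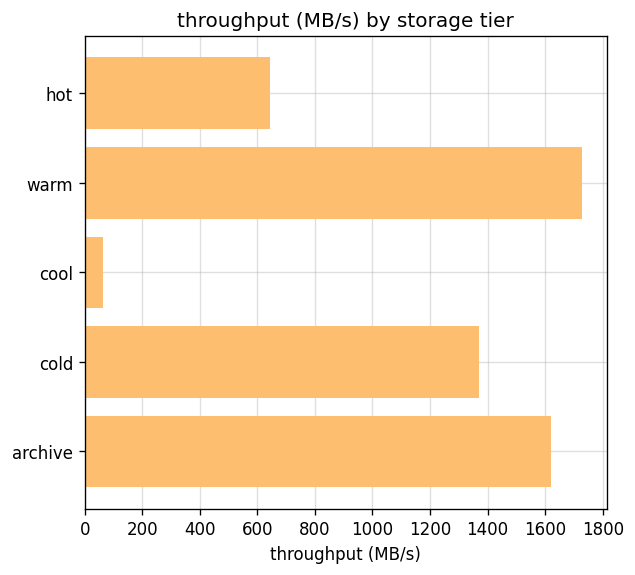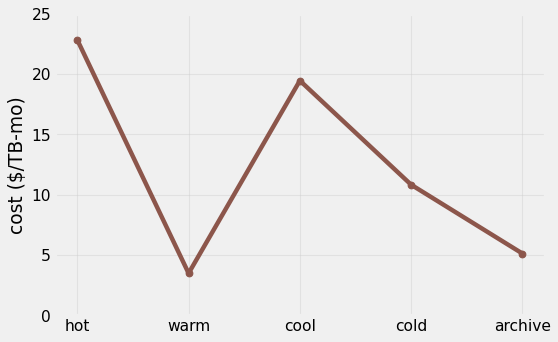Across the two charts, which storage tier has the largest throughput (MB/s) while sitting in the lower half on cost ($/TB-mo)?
Chart 2 median cost ($/TB-mo) ≈ 10; below-median storage tiers: warm, archive. Among those, warm has the highest throughput (MB/s) (≈ 1800).

warm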